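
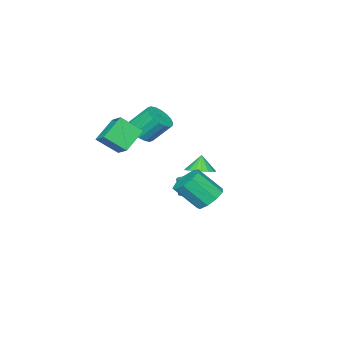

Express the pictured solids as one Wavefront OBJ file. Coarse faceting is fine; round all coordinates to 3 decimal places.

v -0.105 1.832 0.223
v 0.681 2.108 0.564
v -0.475 1.608 1.257
v 0.463 2.444 0.559
v 0.132 2.659 0.487
v -0.245 2.71 0.363
v -0.595 2.587 0.212
v -0.848 2.314 0.062
v -0.954 1.946 -0.055
v -0.891 1.555 -0.117
v -0.673 1.219 -0.112
v -0.343 1.005 -0.04
v 0.034 0.954 0.083
v 0.384 1.077 0.235
v 0.637 1.349 0.384
v 0.743 1.717 0.502
v -1.607 -0.341 -2.853
v -1.199 -0.066 -2.475
v -1.686 -0.643 -1.53
v -2.093 -0.919 -1.907
v -1.451 0.132 -2.484
v -1.938 -0.445 -1.538
v -1.745 0.203 -2.591
v -2.232 -0.374 -1.646
v -2.002 0.129 -2.769
v -2.489 -0.448 -1.824
v -2.153 -0.072 -2.969
v -2.639 -0.649 -2.024
v -2.157 -0.345 -3.138
v -2.644 -0.922 -2.192
v -2.014 -0.617 -3.23
v -2.501 -1.194 -2.285
v -1.762 -0.815 -3.222
v -2.249 -1.392 -2.276
v -1.468 -0.886 -3.114
v -1.955 -1.463 -2.169
v -1.211 -0.812 -2.936
v -1.698 -1.389 -1.991
v -1.061 -0.611 -2.736
v -1.547 -1.188 -1.791
v -1.056 -0.338 -2.568
v -1.543 -0.915 -1.622
v 1.684 -3.21 3.307
v 2.156 -2.096 3.972
v 0.866 -2.248 2.276
v 1.338 -1.135 2.941
v 3.082 -3.165 2.239
v 3.554 -2.052 2.904
v 2.264 -2.204 1.208
v 2.736 -1.09 1.873
v -0.704 -3.271 1.617
v 0.204 -2.955 1.807
v -0.408 -1.973 3.093
v -1.316 -2.289 2.903
v 0.058 -2.665 1.516
v -0.553 -1.682 2.802
v -0.238 -2.494 1.245
v -0.849 -1.511 2.531
v -0.626 -2.478 1.048
v -1.237 -1.495 2.334
v -1.03 -2.618 0.963
v -1.641 -1.636 2.249
v -1.37 -2.888 1.008
v -1.981 -1.906 2.294
v -1.578 -3.234 1.174
v -2.189 -2.251 2.46
v -1.612 -3.587 1.427
v -2.224 -2.605 2.713
v -1.467 -3.878 1.718
v -2.078 -2.895 3.004
v -1.171 -4.049 1.989
v -1.782 -3.066 3.275
v -0.783 -4.065 2.186
v -1.394 -3.082 3.472
v -0.379 -3.924 2.271
v -0.99 -2.942 3.557
v -0.039 -3.654 2.226
v -0.65 -2.672 3.512
v 0.169 -3.309 2.06
v -0.442 -2.326 3.346
v 2.124 4.503 -0.325
v 2.934 5.036 -0.358
v 3.706 3.95 1.052
v 2.896 3.417 1.085
v 2.507 5.298 0.078
v 3.28 4.212 1.487
v 1.901 5.188 0.325
v 2.674 4.102 1.735
v 1.4 4.758 0.268
v 2.172 3.671 1.678
v 1.237 4.208 -0.066
v 2.009 3.122 1.343
v 1.489 3.797 -0.521
v 2.261 2.71 0.888
v 2.038 3.716 -0.885
v 2.811 2.629 0.525
v 2.627 4.004 -0.986
v 3.4 2.917 0.423
v 2.981 4.525 -0.778
v 3.754 3.438 0.631
f 2 1 4
f 2 4 3
f 4 1 5
f 4 5 3
f 5 1 6
f 5 6 3
f 6 1 7
f 6 7 3
f 7 1 8
f 7 8 3
f 8 1 9
f 8 9 3
f 9 1 10
f 9 10 3
f 10 1 11
f 10 11 3
f 11 1 12
f 11 12 3
f 12 1 13
f 12 13 3
f 13 1 14
f 13 14 3
f 14 1 15
f 14 15 3
f 15 1 16
f 15 16 3
f 16 1 2
f 16 2 3
f 18 17 21
f 18 21 19
f 19 21 22
f 19 22 20
f 21 17 23
f 21 23 22
f 22 23 24
f 22 24 20
f 23 17 25
f 23 25 24
f 24 25 26
f 24 26 20
f 25 17 27
f 25 27 26
f 26 27 28
f 26 28 20
f 27 17 29
f 27 29 28
f 28 29 30
f 28 30 20
f 29 17 31
f 29 31 30
f 30 31 32
f 30 32 20
f 31 17 33
f 31 33 32
f 32 33 34
f 32 34 20
f 33 17 35
f 33 35 34
f 34 35 36
f 34 36 20
f 35 17 37
f 35 37 36
f 36 37 38
f 36 38 20
f 37 17 39
f 37 39 38
f 38 39 40
f 38 40 20
f 39 17 41
f 39 41 40
f 40 41 42
f 40 42 20
f 41 17 18
f 41 18 42
f 42 18 19
f 42 19 20
f 44 46 43
f 47 44 43
f 43 46 45
f 45 47 43
f 44 50 46
f 48 44 47
f 48 50 44
f 46 50 45
f 49 47 45
f 45 50 49
f 49 48 47
f 50 48 49
f 52 51 55
f 52 55 53
f 53 55 56
f 53 56 54
f 55 51 57
f 55 57 56
f 56 57 58
f 56 58 54
f 57 51 59
f 57 59 58
f 58 59 60
f 58 60 54
f 59 51 61
f 59 61 60
f 60 61 62
f 60 62 54
f 61 51 63
f 61 63 62
f 62 63 64
f 62 64 54
f 63 51 65
f 63 65 64
f 64 65 66
f 64 66 54
f 65 51 67
f 65 67 66
f 66 67 68
f 66 68 54
f 67 51 69
f 67 69 68
f 68 69 70
f 68 70 54
f 69 51 71
f 69 71 70
f 70 71 72
f 70 72 54
f 71 51 73
f 71 73 72
f 72 73 74
f 72 74 54
f 73 51 75
f 73 75 74
f 74 75 76
f 74 76 54
f 75 51 77
f 75 77 76
f 76 77 78
f 76 78 54
f 77 51 79
f 77 79 78
f 78 79 80
f 78 80 54
f 79 51 52
f 79 52 80
f 80 52 53
f 80 53 54
f 82 81 85
f 82 85 83
f 83 85 86
f 83 86 84
f 85 81 87
f 85 87 86
f 86 87 88
f 86 88 84
f 87 81 89
f 87 89 88
f 88 89 90
f 88 90 84
f 89 81 91
f 89 91 90
f 90 91 92
f 90 92 84
f 91 81 93
f 91 93 92
f 92 93 94
f 92 94 84
f 93 81 95
f 93 95 94
f 94 95 96
f 94 96 84
f 95 81 97
f 95 97 96
f 96 97 98
f 96 98 84
f 97 81 99
f 97 99 98
f 98 99 100
f 98 100 84
f 99 81 82
f 99 82 100
f 100 82 83
f 100 83 84



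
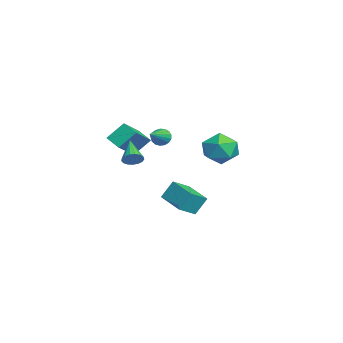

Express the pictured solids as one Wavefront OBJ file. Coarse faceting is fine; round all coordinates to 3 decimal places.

v -4.369 4.503 1.689
v -3.643 4.825 0.749
v -3.497 2.715 1.751
v -2.771 3.037 0.811
v -2.625 3.569 1.91
v -3.164 4.674 1.872
v -3.976 2.866 0.628
v -4.515 3.971 0.59
v -3.401 3.813 0.093
v -2.566 4.247 0.885
v -4.574 3.293 1.615
v -3.739 3.727 2.407
v 4.223 -1.395 3.235
v 4.56 -1.561 3.703
v 2.877 -1.505 4.165
v 4.551 -1.275 3.723
v 4.466 -1.016 3.632
v 4.326 -0.844 3.45
v 4.162 -0.798 3.218
v 4.013 -0.889 2.99
v 3.911 -1.095 2.819
v 3.881 -1.371 2.743
v 3.929 -1.651 2.779
v 4.045 -1.873 2.92
v 4.201 -1.986 3.133
v 4.363 -1.963 3.369
v 4.492 -1.809 3.575
v -2.497 -1.822 1.966
v -1.026 -2.68 3.034
v -2.677 -0.864 2.985
v -1.206 -1.722 4.052
v -1.774 -1.178 1.488
v -0.303 -2.036 2.555
v -1.954 -0.22 2.506
v -0.483 -1.078 3.574
v -3.786 0.427 2.124
v -3.452 0.613 1.624
v -2.334 -0.267 2.836
v -3.433 0.847 1.814
v -3.496 0.984 2.075
v -3.625 0.994 2.347
v -3.79 0.874 2.568
v -3.955 0.651 2.688
v -4.081 0.378 2.678
v -4.14 0.115 2.542
v -4.117 -0.076 2.309
v -4.019 -0.151 2.035
v -3.867 -0.095 1.78
v -3.697 0.082 1.605
v -3.547 0.337 1.548
v -0.151 1.154 -1.545
v -0.284 1.807 -0.453
v 1.441 2.036 -1.878
v 1.307 2.689 -0.786
v 0.493 0.231 -0.914
v 0.359 0.884 0.178
v 2.084 1.113 -1.247
v 1.951 1.766 -0.155
f 1 12 6
f 1 6 2
f 1 2 8
f 1 8 11
f 1 11 12
f 2 6 10
f 6 12 5
f 12 11 3
f 11 8 7
f 8 2 9
f 4 10 5
f 4 5 3
f 4 3 7
f 4 7 9
f 4 9 10
f 5 10 6
f 3 5 12
f 7 3 11
f 9 7 8
f 10 9 2
f 14 13 16
f 14 16 15
f 16 13 17
f 16 17 15
f 17 13 18
f 17 18 15
f 18 13 19
f 18 19 15
f 19 13 20
f 19 20 15
f 20 13 21
f 20 21 15
f 21 13 22
f 21 22 15
f 22 13 23
f 22 23 15
f 23 13 24
f 23 24 15
f 24 13 25
f 24 25 15
f 25 13 26
f 25 26 15
f 26 13 27
f 26 27 15
f 27 13 14
f 27 14 15
f 29 31 28
f 32 29 28
f 28 31 30
f 30 32 28
f 29 35 31
f 33 29 32
f 33 35 29
f 31 35 30
f 34 32 30
f 30 35 34
f 34 33 32
f 35 33 34
f 37 36 39
f 37 39 38
f 39 36 40
f 39 40 38
f 40 36 41
f 40 41 38
f 41 36 42
f 41 42 38
f 42 36 43
f 42 43 38
f 43 36 44
f 43 44 38
f 44 36 45
f 44 45 38
f 45 36 46
f 45 46 38
f 46 36 47
f 46 47 38
f 47 36 48
f 47 48 38
f 48 36 49
f 48 49 38
f 49 36 50
f 49 50 38
f 50 36 37
f 50 37 38
f 52 54 51
f 55 52 51
f 51 54 53
f 53 55 51
f 52 58 54
f 56 52 55
f 56 58 52
f 54 58 53
f 57 55 53
f 53 58 57
f 57 56 55
f 58 56 57



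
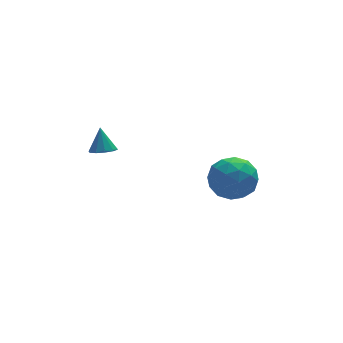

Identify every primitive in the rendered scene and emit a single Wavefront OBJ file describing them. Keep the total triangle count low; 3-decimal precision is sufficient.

v 1.339 -2.041 0.095
v 2.036 -2.136 -0.615
v 2.104 -3.144 0.995
v 2.801 -3.239 0.285
v 2.741 -2.395 0.816
v 2.268 -1.714 0.26
v 1.872 -3.566 0.12
v 1.399 -2.885 -0.436
v 2.365 -3.079 -0.599
v 2.902 -2.355 -0.169
v 1.238 -2.925 0.549
v 1.775 -2.201 0.979
v 1.62 -1.991 -0.339
v 2.52 -3.289 0.719
v 2.485 -2.793 1.031
v 2.894 -2.849 0.614
v 1.757 -1.743 0.175
v 2.166 -1.799 -0.242
v 2.581 -1.952 0.599
v 1.974 -3.481 0.622
v 2.383 -3.537 0.205
v 1.246 -2.431 -0.234
v 1.655 -2.487 -0.651
v 1.559 -3.328 -0.219
v 2.223 -2.602 -0.747
v 2.673 -3.25 -0.218
v 2.127 -3.443 -0.315
v 1.849 -3.042 -0.642
v 2.539 -2.176 -0.494
v 2.989 -2.825 0.035
v 2.954 -2.329 0.347
v 2.676 -1.928 0.02
v 2.732 -2.731 -0.485
v 1.151 -2.455 0.345
v 1.601 -3.104 0.874
v 1.464 -3.352 0.36
v 1.186 -2.951 0.033
v 1.467 -2.03 0.598
v 1.917 -2.678 1.127
v 2.291 -2.238 1.022
v 2.013 -1.837 0.695
v 1.408 -2.549 0.865
v -2.49 -1.634 2.127
v -2.13 -1.296 1.936
v -2.45 -1.166 3.033
v -2.427 -1.168 1.883
v -2.748 -1.218 1.924
v -2.971 -1.427 2.042
v -3.01 -1.715 2.193
v -2.851 -1.972 2.318
v -2.554 -2.1 2.371
v -2.233 -2.05 2.331
v -2.01 -1.841 2.213
v -1.971 -1.553 2.062
f 1 38 17
f 38 12 41
f 17 41 6
f 38 41 17
f 1 17 13
f 17 6 18
f 13 18 2
f 17 18 13
f 1 13 22
f 13 2 23
f 22 23 8
f 13 23 22
f 1 22 34
f 22 8 37
f 34 37 11
f 22 37 34
f 1 34 38
f 34 11 42
f 38 42 12
f 34 42 38
f 2 18 29
f 18 6 32
f 29 32 10
f 18 32 29
f 6 41 19
f 41 12 40
f 19 40 5
f 41 40 19
f 12 42 39
f 42 11 35
f 39 35 3
f 42 35 39
f 11 37 36
f 37 8 24
f 36 24 7
f 37 24 36
f 8 23 28
f 23 2 25
f 28 25 9
f 23 25 28
f 4 30 16
f 30 10 31
f 16 31 5
f 30 31 16
f 4 16 14
f 16 5 15
f 14 15 3
f 16 15 14
f 4 14 21
f 14 3 20
f 21 20 7
f 14 20 21
f 4 21 26
f 21 7 27
f 26 27 9
f 21 27 26
f 4 26 30
f 26 9 33
f 30 33 10
f 26 33 30
f 5 31 19
f 31 10 32
f 19 32 6
f 31 32 19
f 3 15 39
f 15 5 40
f 39 40 12
f 15 40 39
f 7 20 36
f 20 3 35
f 36 35 11
f 20 35 36
f 9 27 28
f 27 7 24
f 28 24 8
f 27 24 28
f 10 33 29
f 33 9 25
f 29 25 2
f 33 25 29
f 44 43 46
f 44 46 45
f 46 43 47
f 46 47 45
f 47 43 48
f 47 48 45
f 48 43 49
f 48 49 45
f 49 43 50
f 49 50 45
f 50 43 51
f 50 51 45
f 51 43 52
f 51 52 45
f 52 43 53
f 52 53 45
f 53 43 54
f 53 54 45
f 54 43 44
f 54 44 45



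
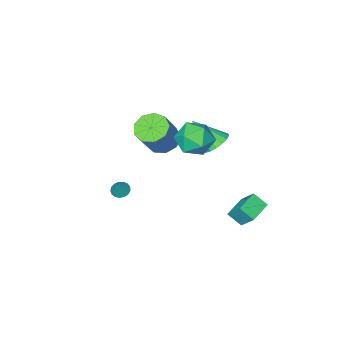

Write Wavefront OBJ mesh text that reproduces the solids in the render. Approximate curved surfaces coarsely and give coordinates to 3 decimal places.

v -1.462 -1.617 0.679
v -0.918 -2.512 0.61
v 0.186 -1.979 2.413
v -0.358 -1.083 2.481
v -0.58 -1.991 0.249
v 0.524 -1.458 2.052
v -0.655 -1.295 0.089
v 0.449 -0.762 1.892
v -1.107 -0.749 0.205
v -0.003 -0.216 2.008
v -1.725 -0.609 0.542
v -0.622 -0.076 2.345
v -2.221 -0.941 0.943
v -1.117 -0.408 2.746
v -2.361 -1.588 1.221
v -1.257 -1.055 3.023
v -2.08 -2.249 1.244
v -0.977 -1.716 3.047
v -1.511 -2.614 1.003
v -0.407 -2.081 2.806
v -0.427 3.714 4.04
v 0.151 2.826 4.6
v -1.551 2.414 3.14
v -0.973 1.526 3.7
v -1.684 2.264 4.322
v -0.989 3.067 4.878
v -0.411 2.173 2.862
v 0.284 2.976 3.418
v 0.162 1.874 3.872
v -0.625 1.93 4.774
v -0.775 3.31 2.966
v -1.562 3.366 3.868
v 2.904 0.853 0.035
v 3.336 0.528 -0.064
v 3.376 1.187 1.005
v 3.403 0.757 -0.175
v 3.356 1.008 -0.238
v 3.205 1.224 -0.239
v 2.985 1.354 -0.177
v 2.746 1.37 -0.067
v 2.544 1.268 0.067
v 2.424 1.07 0.193
v 2.414 0.823 0.283
v 2.516 0.583 0.316
v 2.707 0.404 0.284
v 2.943 0.329 0.196
v 3.17 0.373 0.07
v -3.259 1.013 1.256
v -2.51 1.529 1.248
v -2.441 -0.153 2.744
v -2.768 1.723 1.541
v -3.138 1.754 1.769
v -3.536 1.615 1.879
v -3.87 1.338 1.846
v -4.065 0.987 1.678
v -4.075 0.641 1.413
v -3.898 0.38 1.112
v -3.575 0.265 0.844
v -3.179 0.32 0.67
v -2.802 0.535 0.63
v -2.53 0.858 0.734
v -2.424 1.217 0.957
v -4.66 2.873 -3.972
v -4.77 3.849 -2.825
v -3.348 3.381 -4.279
v -3.458 4.357 -3.132
v -4.222 2.143 -3.308
v -4.332 3.119 -2.161
v -2.91 2.651 -3.615
v -3.02 3.627 -2.468
f 2 1 5
f 2 5 3
f 3 5 6
f 3 6 4
f 5 1 7
f 5 7 6
f 6 7 8
f 6 8 4
f 7 1 9
f 7 9 8
f 8 9 10
f 8 10 4
f 9 1 11
f 9 11 10
f 10 11 12
f 10 12 4
f 11 1 13
f 11 13 12
f 12 13 14
f 12 14 4
f 13 1 15
f 13 15 14
f 14 15 16
f 14 16 4
f 15 1 17
f 15 17 16
f 16 17 18
f 16 18 4
f 17 1 19
f 17 19 18
f 18 19 20
f 18 20 4
f 19 1 2
f 19 2 20
f 20 2 3
f 20 3 4
f 21 32 26
f 21 26 22
f 21 22 28
f 21 28 31
f 21 31 32
f 22 26 30
f 26 32 25
f 32 31 23
f 31 28 27
f 28 22 29
f 24 30 25
f 24 25 23
f 24 23 27
f 24 27 29
f 24 29 30
f 25 30 26
f 23 25 32
f 27 23 31
f 29 27 28
f 30 29 22
f 34 33 36
f 34 36 35
f 36 33 37
f 36 37 35
f 37 33 38
f 37 38 35
f 38 33 39
f 38 39 35
f 39 33 40
f 39 40 35
f 40 33 41
f 40 41 35
f 41 33 42
f 41 42 35
f 42 33 43
f 42 43 35
f 43 33 44
f 43 44 35
f 44 33 45
f 44 45 35
f 45 33 46
f 45 46 35
f 46 33 47
f 46 47 35
f 47 33 34
f 47 34 35
f 49 48 51
f 49 51 50
f 51 48 52
f 51 52 50
f 52 48 53
f 52 53 50
f 53 48 54
f 53 54 50
f 54 48 55
f 54 55 50
f 55 48 56
f 55 56 50
f 56 48 57
f 56 57 50
f 57 48 58
f 57 58 50
f 58 48 59
f 58 59 50
f 59 48 60
f 59 60 50
f 60 48 61
f 60 61 50
f 61 48 62
f 61 62 50
f 62 48 49
f 62 49 50
f 64 66 63
f 67 64 63
f 63 66 65
f 65 67 63
f 64 70 66
f 68 64 67
f 68 70 64
f 66 70 65
f 69 67 65
f 65 70 69
f 69 68 67
f 70 68 69



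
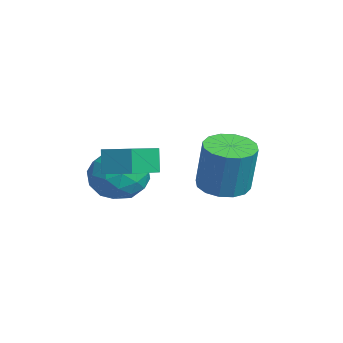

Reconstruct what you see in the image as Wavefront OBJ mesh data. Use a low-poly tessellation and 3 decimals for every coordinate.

v -2.695 -0.204 1.187
v -2.058 -0.81 2.001
v -3.702 -1.81 0.779
v -3.065 -2.416 1.593
v -3.84 -1.573 1.945
v -3.218 -0.58 2.198
v -2.542 -2.04 0.582
v -1.92 -1.047 0.835
v -1.964 -1.945 1.628
v -2.766 -1.656 2.47
v -2.994 -0.964 0.31
v -3.796 -0.675 1.152
v -2.288 -0.366 1.63
v -3.472 -2.254 1.15
v -3.928 -1.758 1.357
v -3.553 -2.115 1.836
v -2.97 -0.231 1.745
v -2.595 -0.587 2.224
v -3.643 -1.035 2.191
v -3.165 -2.033 0.556
v -2.79 -2.389 1.035
v -2.207 -0.505 0.944
v -1.832 -0.862 1.423
v -2.117 -1.585 0.589
v -1.858 -1.39 1.889
v -2.45 -2.334 1.649
v -2.143 -2.113 1.055
v -1.777 -1.529 1.203
v -2.33 -1.22 2.384
v -2.922 -2.164 2.144
v -3.377 -1.668 2.351
v -3.011 -1.084 2.5
v -2.274 -1.887 2.165
v -2.838 -0.456 0.636
v -3.43 -1.4 0.396
v -2.749 -1.536 0.28
v -2.383 -0.952 0.429
v -3.31 -0.286 1.131
v -3.902 -1.23 0.891
v -3.983 -1.091 1.577
v -3.617 -0.507 1.725
v -3.486 -0.733 0.615
v -0.147 -2.429 2.728
v -0.547 -2.363 3.707
v -1.353 -1.206 2.155
v -1.752 -1.14 3.134
v 0.632 -1.54 2.986
v 0.233 -1.474 3.965
v -0.573 -0.317 2.413
v -0.973 -0.251 3.392
v -2.067 2.323 0.907
v -1.164 1.928 0.735
v -0.71 2.063 2.822
v -1.613 2.457 2.993
v -1.098 2.44 0.688
v -0.644 2.574 2.775
v -1.292 2.92 0.699
v -0.838 3.054 2.786
v -1.693 3.24 0.766
v -1.239 3.374 2.853
v -2.195 3.314 0.871
v -1.74 3.448 2.957
v -2.662 3.123 0.985
v -2.208 3.257 3.071
v -2.97 2.717 1.078
v -2.516 2.852 3.165
v -3.036 2.206 1.125
v -2.582 2.34 3.212
v -2.842 1.726 1.114
v -2.388 1.86 3.201
v -2.441 1.406 1.047
v -1.987 1.54 3.134
v -1.94 1.332 0.943
v -1.485 1.466 3.029
v -1.472 1.523 0.829
v -1.018 1.657 2.915
f 1 38 17
f 38 12 41
f 17 41 6
f 38 41 17
f 1 17 13
f 17 6 18
f 13 18 2
f 17 18 13
f 1 13 22
f 13 2 23
f 22 23 8
f 13 23 22
f 1 22 34
f 22 8 37
f 34 37 11
f 22 37 34
f 1 34 38
f 34 11 42
f 38 42 12
f 34 42 38
f 2 18 29
f 18 6 32
f 29 32 10
f 18 32 29
f 6 41 19
f 41 12 40
f 19 40 5
f 41 40 19
f 12 42 39
f 42 11 35
f 39 35 3
f 42 35 39
f 11 37 36
f 37 8 24
f 36 24 7
f 37 24 36
f 8 23 28
f 23 2 25
f 28 25 9
f 23 25 28
f 4 30 16
f 30 10 31
f 16 31 5
f 30 31 16
f 4 16 14
f 16 5 15
f 14 15 3
f 16 15 14
f 4 14 21
f 14 3 20
f 21 20 7
f 14 20 21
f 4 21 26
f 21 7 27
f 26 27 9
f 21 27 26
f 4 26 30
f 26 9 33
f 30 33 10
f 26 33 30
f 5 31 19
f 31 10 32
f 19 32 6
f 31 32 19
f 3 15 39
f 15 5 40
f 39 40 12
f 15 40 39
f 7 20 36
f 20 3 35
f 36 35 11
f 20 35 36
f 9 27 28
f 27 7 24
f 28 24 8
f 27 24 28
f 10 33 29
f 33 9 25
f 29 25 2
f 33 25 29
f 44 46 43
f 47 44 43
f 43 46 45
f 45 47 43
f 44 50 46
f 48 44 47
f 48 50 44
f 46 50 45
f 49 47 45
f 45 50 49
f 49 48 47
f 50 48 49
f 52 51 55
f 52 55 53
f 53 55 56
f 53 56 54
f 55 51 57
f 55 57 56
f 56 57 58
f 56 58 54
f 57 51 59
f 57 59 58
f 58 59 60
f 58 60 54
f 59 51 61
f 59 61 60
f 60 61 62
f 60 62 54
f 61 51 63
f 61 63 62
f 62 63 64
f 62 64 54
f 63 51 65
f 63 65 64
f 64 65 66
f 64 66 54
f 65 51 67
f 65 67 66
f 66 67 68
f 66 68 54
f 67 51 69
f 67 69 68
f 68 69 70
f 68 70 54
f 69 51 71
f 69 71 70
f 70 71 72
f 70 72 54
f 71 51 73
f 71 73 72
f 72 73 74
f 72 74 54
f 73 51 75
f 73 75 74
f 74 75 76
f 74 76 54
f 75 51 52
f 75 52 76
f 76 52 53
f 76 53 54



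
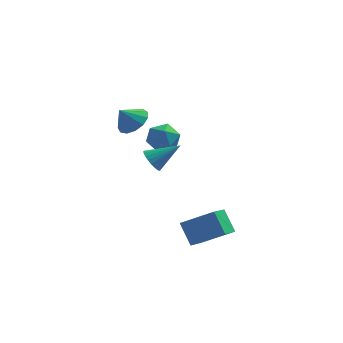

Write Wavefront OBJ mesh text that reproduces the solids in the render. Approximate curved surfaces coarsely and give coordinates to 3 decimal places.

v 0.618 4.547 0.131
v 1.281 4.134 0.926
v 0.719 2.986 -0.766
v 1.382 2.573 0.029
v 0.308 2.775 0.249
v 0.246 3.74 0.803
v 1.754 3.38 -0.643
v 1.692 4.345 -0.089
v 1.983 3.413 0.448
v 1.09 3.039 0.999
v 0.91 4.081 -0.839
v 0.017 3.707 -0.288
v -0.693 0.657 3.378
v 0.127 0.262 3.881
v -1.447 0.423 4.422
v 0.119 0.835 4.003
v -0.148 1.352 3.927
v -0.587 1.648 3.677
v -1.06 1.629 3.331
v -1.416 1.302 3
v -1.543 0.771 2.789
v -1.4 0.203 2.765
v -1.032 -0.221 2.935
v -0.557 -0.365 3.246
v -0.125 -0.185 3.598
v 0.332 1.183 -0.268
v 0.745 0.65 -0.752
v 1.948 1.457 0.808
v 0.799 0.93 -0.905
v 0.783 1.249 -0.962
v 0.698 1.557 -0.912
v 0.557 1.809 -0.765
v 0.382 1.965 -0.542
v 0.199 2.002 -0.277
v 0.037 1.915 -0.01
v -0.08 1.716 0.217
v -0.135 1.436 0.37
v -0.119 1.118 0.426
v -0.033 0.809 0.377
v 0.107 0.558 0.229
v 0.282 0.401 0.006
v 0.465 0.364 -0.259
v 0.627 0.451 -0.525
v 1.842 -2.68 -2.804
v 3.706 -2.789 -1.801
v 2.479 -1.047 -3.809
v 4.343 -1.156 -2.805
v 2.417 -3.624 -3.975
v 4.281 -3.733 -2.971
v 3.054 -1.991 -4.979
v 4.918 -2.1 -3.976
f 1 12 6
f 1 6 2
f 1 2 8
f 1 8 11
f 1 11 12
f 2 6 10
f 6 12 5
f 12 11 3
f 11 8 7
f 8 2 9
f 4 10 5
f 4 5 3
f 4 3 7
f 4 7 9
f 4 9 10
f 5 10 6
f 3 5 12
f 7 3 11
f 9 7 8
f 10 9 2
f 14 13 16
f 14 16 15
f 16 13 17
f 16 17 15
f 17 13 18
f 17 18 15
f 18 13 19
f 18 19 15
f 19 13 20
f 19 20 15
f 20 13 21
f 20 21 15
f 21 13 22
f 21 22 15
f 22 13 23
f 22 23 15
f 23 13 24
f 23 24 15
f 24 13 25
f 24 25 15
f 25 13 14
f 25 14 15
f 27 26 29
f 27 29 28
f 29 26 30
f 29 30 28
f 30 26 31
f 30 31 28
f 31 26 32
f 31 32 28
f 32 26 33
f 32 33 28
f 33 26 34
f 33 34 28
f 34 26 35
f 34 35 28
f 35 26 36
f 35 36 28
f 36 26 37
f 36 37 28
f 37 26 38
f 37 38 28
f 38 26 39
f 38 39 28
f 39 26 40
f 39 40 28
f 40 26 41
f 40 41 28
f 41 26 42
f 41 42 28
f 42 26 43
f 42 43 28
f 43 26 27
f 43 27 28
f 45 47 44
f 48 45 44
f 44 47 46
f 46 48 44
f 45 51 47
f 49 45 48
f 49 51 45
f 47 51 46
f 50 48 46
f 46 51 50
f 50 49 48
f 51 49 50



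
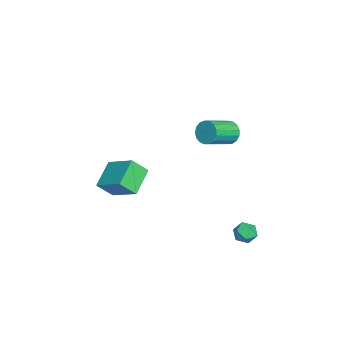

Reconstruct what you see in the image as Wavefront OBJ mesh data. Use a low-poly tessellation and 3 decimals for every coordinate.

v -2.626 2.49 2.912
v -2.058 2.717 2.351
v -0.807 1.457 3.106
v -1.374 1.23 3.668
v -1.994 2.963 2.655
v -0.743 1.703 3.411
v -2.074 3.101 3.019
v -0.823 1.841 3.775
v -2.281 3.099 3.358
v -1.03 1.839 4.114
v -2.567 2.958 3.595
v -1.316 1.698 4.351
v -2.866 2.709 3.676
v -1.615 1.449 4.432
v -3.11 2.41 3.581
v -1.859 1.15 4.337
v -3.243 2.13 3.333
v -1.992 0.869 4.089
v -3.235 1.932 2.989
v -1.984 0.671 3.745
v -3.087 1.861 2.627
v -1.836 0.601 3.383
v -2.833 1.935 2.33
v -1.582 0.675 3.086
v -2.532 2.136 2.167
v -1.281 0.876 2.923
v -2.252 2.418 2.174
v -1.001 1.158 2.93
v -3.551 -5.308 -2.657
v -5.148 -4.736 -1.657
v -3.864 -4.372 -3.692
v -5.461 -3.8 -2.692
v -2.379 -3.8 -1.648
v -3.976 -3.228 -0.648
v -2.692 -2.864 -2.683
v -4.289 -2.292 -1.683
v 0.962 3.904 -2.685
v 1.406 3.696 -3.303
v -0.086 3.544 -3.317
v 0.358 3.336 -3.935
v 0.394 2.92 -3.265
v 1.042 3.143 -2.875
v 0.278 4.097 -3.745
v 0.926 4.32 -3.355
v 0.983 3.815 -3.958
v 1.055 3.088 -3.661
v 0.265 4.152 -2.959
v 0.337 3.425 -2.662
f 2 1 5
f 2 5 3
f 3 5 6
f 3 6 4
f 5 1 7
f 5 7 6
f 6 7 8
f 6 8 4
f 7 1 9
f 7 9 8
f 8 9 10
f 8 10 4
f 9 1 11
f 9 11 10
f 10 11 12
f 10 12 4
f 11 1 13
f 11 13 12
f 12 13 14
f 12 14 4
f 13 1 15
f 13 15 14
f 14 15 16
f 14 16 4
f 15 1 17
f 15 17 16
f 16 17 18
f 16 18 4
f 17 1 19
f 17 19 18
f 18 19 20
f 18 20 4
f 19 1 21
f 19 21 20
f 20 21 22
f 20 22 4
f 21 1 23
f 21 23 22
f 22 23 24
f 22 24 4
f 23 1 25
f 23 25 24
f 24 25 26
f 24 26 4
f 25 1 27
f 25 27 26
f 26 27 28
f 26 28 4
f 27 1 2
f 27 2 28
f 28 2 3
f 28 3 4
f 30 32 29
f 33 30 29
f 29 32 31
f 31 33 29
f 30 36 32
f 34 30 33
f 34 36 30
f 32 36 31
f 35 33 31
f 31 36 35
f 35 34 33
f 36 34 35
f 37 48 42
f 37 42 38
f 37 38 44
f 37 44 47
f 37 47 48
f 38 42 46
f 42 48 41
f 48 47 39
f 47 44 43
f 44 38 45
f 40 46 41
f 40 41 39
f 40 39 43
f 40 43 45
f 40 45 46
f 41 46 42
f 39 41 48
f 43 39 47
f 45 43 44
f 46 45 38



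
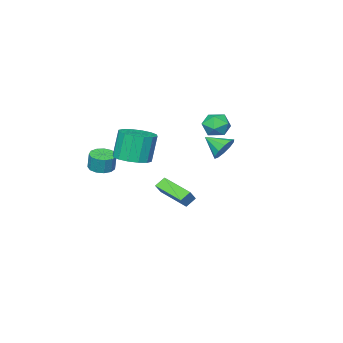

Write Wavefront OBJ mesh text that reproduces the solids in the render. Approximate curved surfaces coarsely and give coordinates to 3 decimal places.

v -3.778 1.341 2.608
v -2.94 1.056 2.305
v -4.36 -0.016 2.275
v -3.522 -0.301 1.972
v -3.661 -0.143 2.883
v -3.301 0.696 3.09
v -3.999 0.344 1.49
v -3.639 1.183 1.697
v -3.076 0.44 1.614
v -2.867 0.139 2.475
v -4.433 0.901 2.105
v -4.224 0.6 2.966
v 3.434 -1.169 0.515
v 3.809 -0.523 0.374
v 3.862 -0.325 1.425
v 3.486 -0.971 1.565
v 3.393 -0.423 0.376
v 3.445 -0.225 1.426
v 2.99 -0.559 0.422
v 3.042 -0.361 1.472
v 2.727 -0.889 0.497
v 2.78 -0.691 1.547
v 2.689 -1.308 0.578
v 2.742 -1.11 1.628
v 2.888 -1.683 0.639
v 2.94 -1.485 1.689
v 3.259 -1.894 0.66
v 3.312 -1.696 1.711
v 3.687 -1.876 0.636
v 3.739 -1.677 1.686
v 4.033 -1.633 0.573
v 4.086 -1.434 1.623
v 4.19 -1.242 0.491
v 4.242 -1.044 1.541
v 4.106 -0.829 0.417
v 4.159 -0.631 1.467
v 3.73 1.699 2.157
v 4.763 1.796 2.419
v 4.323 1.778 4.164
v 3.29 1.681 3.903
v 4.576 2.316 2.377
v 4.136 2.298 4.122
v 4.163 2.67 2.277
v 3.722 2.652 4.022
v 3.633 2.765 2.144
v 3.193 2.747 3.889
v 3.13 2.573 2.015
v 2.689 2.555 3.76
v 2.787 2.147 1.924
v 2.347 2.129 3.669
v 2.697 1.602 1.896
v 2.257 1.584 3.641
v 2.884 1.082 1.938
v 2.444 1.064 3.683
v 3.298 0.728 2.038
v 2.857 0.71 3.783
v 3.827 0.633 2.171
v 3.387 0.615 3.916
v 4.331 0.825 2.3
v 3.89 0.807 4.045
v 4.673 1.251 2.391
v 4.233 1.233 4.136
v -0.864 4.007 2.243
v -0.106 4.354 2.412
v -0.496 2.873 2.917
v -0.434 4.48 2.803
v -0.926 4.426 2.98
v -1.394 4.212 2.875
v -1.659 3.919 2.528
v -1.621 3.661 2.073
v -1.294 3.534 1.682
v -0.802 3.588 1.505
v -0.334 3.803 1.61
v -0.068 4.095 1.957
v -1.969 -1.494 -2.526
v -1.39 -1.331 -1.804
v -1.98 0.614 -2.995
v -1.401 0.778 -2.272
v -1.339 -1.598 -3.008
v -0.76 -1.434 -2.285
v -1.35 0.511 -3.476
v -0.771 0.674 -2.754
f 1 12 6
f 1 6 2
f 1 2 8
f 1 8 11
f 1 11 12
f 2 6 10
f 6 12 5
f 12 11 3
f 11 8 7
f 8 2 9
f 4 10 5
f 4 5 3
f 4 3 7
f 4 7 9
f 4 9 10
f 5 10 6
f 3 5 12
f 7 3 11
f 9 7 8
f 10 9 2
f 14 13 17
f 14 17 15
f 15 17 18
f 15 18 16
f 17 13 19
f 17 19 18
f 18 19 20
f 18 20 16
f 19 13 21
f 19 21 20
f 20 21 22
f 20 22 16
f 21 13 23
f 21 23 22
f 22 23 24
f 22 24 16
f 23 13 25
f 23 25 24
f 24 25 26
f 24 26 16
f 25 13 27
f 25 27 26
f 26 27 28
f 26 28 16
f 27 13 29
f 27 29 28
f 28 29 30
f 28 30 16
f 29 13 31
f 29 31 30
f 30 31 32
f 30 32 16
f 31 13 33
f 31 33 32
f 32 33 34
f 32 34 16
f 33 13 35
f 33 35 34
f 34 35 36
f 34 36 16
f 35 13 14
f 35 14 36
f 36 14 15
f 36 15 16
f 38 37 41
f 38 41 39
f 39 41 42
f 39 42 40
f 41 37 43
f 41 43 42
f 42 43 44
f 42 44 40
f 43 37 45
f 43 45 44
f 44 45 46
f 44 46 40
f 45 37 47
f 45 47 46
f 46 47 48
f 46 48 40
f 47 37 49
f 47 49 48
f 48 49 50
f 48 50 40
f 49 37 51
f 49 51 50
f 50 51 52
f 50 52 40
f 51 37 53
f 51 53 52
f 52 53 54
f 52 54 40
f 53 37 55
f 53 55 54
f 54 55 56
f 54 56 40
f 55 37 57
f 55 57 56
f 56 57 58
f 56 58 40
f 57 37 59
f 57 59 58
f 58 59 60
f 58 60 40
f 59 37 61
f 59 61 60
f 60 61 62
f 60 62 40
f 61 37 38
f 61 38 62
f 62 38 39
f 62 39 40
f 64 63 66
f 64 66 65
f 66 63 67
f 66 67 65
f 67 63 68
f 67 68 65
f 68 63 69
f 68 69 65
f 69 63 70
f 69 70 65
f 70 63 71
f 70 71 65
f 71 63 72
f 71 72 65
f 72 63 73
f 72 73 65
f 73 63 74
f 73 74 65
f 74 63 64
f 74 64 65
f 76 78 75
f 79 76 75
f 75 78 77
f 77 79 75
f 76 82 78
f 80 76 79
f 80 82 76
f 78 82 77
f 81 79 77
f 77 82 81
f 81 80 79
f 82 80 81



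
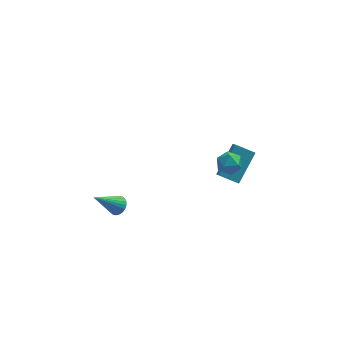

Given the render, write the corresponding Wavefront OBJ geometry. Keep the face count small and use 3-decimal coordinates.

v -2.302 -1.632 1.037
v -1.904 -1.878 1.305
v -3.438 -2.068 2.323
v -1.891 -1.683 1.383
v -1.941 -1.48 1.408
v -2.045 -1.3 1.377
v -2.189 -1.17 1.294
v -2.35 -1.111 1.171
v -2.504 -1.131 1.029
v -2.627 -1.227 0.887
v -2.701 -1.385 0.769
v -2.714 -1.581 0.691
v -2.664 -1.784 0.666
v -2.559 -1.964 0.698
v -2.415 -2.093 0.781
v -2.254 -2.153 0.903
v -2.1 -2.133 1.046
v -1.977 -2.036 1.187
v 3.697 1.623 -1.192
v 3.768 1.002 -0.587
v 2.733 1.932 -0.763
v 2.803 1.311 -0.157
v 4.617 2.869 -0.023
v 4.687 2.248 0.583
v 3.652 3.178 0.407
v 3.723 2.557 1.012
v 2.628 -0.85 3.474
v 3.321 -0.801 3.47
v 2.699 -1.799 4.07
v 3.392 -1.75 4.066
v 3.014 -1.295 4.43
v 2.97 -0.709 4.061
v 3.05 -1.891 3.479
v 3.006 -1.305 3.11
v 3.581 -1.444 3.473
v 3.559 -1.076 4.061
v 2.461 -1.524 3.479
v 2.439 -1.156 4.067
f 2 1 4
f 2 4 3
f 4 1 5
f 4 5 3
f 5 1 6
f 5 6 3
f 6 1 7
f 6 7 3
f 7 1 8
f 7 8 3
f 8 1 9
f 8 9 3
f 9 1 10
f 9 10 3
f 10 1 11
f 10 11 3
f 11 1 12
f 11 12 3
f 12 1 13
f 12 13 3
f 13 1 14
f 13 14 3
f 14 1 15
f 14 15 3
f 15 1 16
f 15 16 3
f 16 1 17
f 16 17 3
f 17 1 18
f 17 18 3
f 18 1 2
f 18 2 3
f 20 22 19
f 23 20 19
f 19 22 21
f 21 23 19
f 20 26 22
f 24 20 23
f 24 26 20
f 22 26 21
f 25 23 21
f 21 26 25
f 25 24 23
f 26 24 25
f 27 38 32
f 27 32 28
f 27 28 34
f 27 34 37
f 27 37 38
f 28 32 36
f 32 38 31
f 38 37 29
f 37 34 33
f 34 28 35
f 30 36 31
f 30 31 29
f 30 29 33
f 30 33 35
f 30 35 36
f 31 36 32
f 29 31 38
f 33 29 37
f 35 33 34
f 36 35 28



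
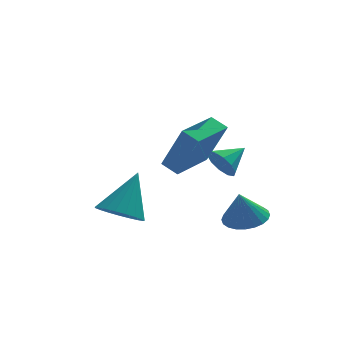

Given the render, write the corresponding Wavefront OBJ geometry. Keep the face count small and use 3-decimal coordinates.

v 0.17 -1.921 -0.705
v 0.674 -2.679 -0.715
v -0.13 -2.139 0.625
v 0.916 -2.436 -0.621
v 1.043 -2.115 -0.54
v 1.038 -1.764 -0.484
v 0.901 -1.438 -0.461
v 0.652 -1.185 -0.476
v 0.33 -1.044 -0.525
v -0.017 -1.037 -0.602
v -0.335 -1.164 -0.695
v -0.576 -1.407 -0.789
v -0.704 -1.728 -0.87
v -0.699 -2.079 -0.926
v -0.561 -2.405 -0.948
v -0.313 -2.658 -0.934
v 0.009 -2.799 -0.884
v 0.356 -2.806 -0.807
v -2.761 -0.404 1.572
v -2.089 -1.106 3.535
v -1.448 0.996 1.624
v -0.776 0.294 3.586
v -2.224 -0.894 1.214
v -1.552 -1.596 3.176
v -0.911 0.506 1.265
v -0.239 -0.196 3.228
v 0.012 2.682 0.001
v 0.479 2.411 -0.588
v 1.048 3.258 0.559
v 0.305 2.854 -0.723
v 0.02 3.232 -0.58
v -0.269 3.399 -0.216
v -0.451 3.293 0.232
v -0.456 2.954 0.591
v -0.282 2.511 0.726
v 0.004 2.133 0.583
v 0.293 1.966 0.219
v 0.474 2.072 -0.229
v -4.358 -0.538 -0.913
v -3.929 0.141 -1.491
v -3.542 0.398 0.793
v -4.294 0.314 -1.412
v -4.67 0.34 -1.246
v -4.992 0.215 -1.023
v -5.204 -0.041 -0.78
v -5.271 -0.383 -0.561
v -5.179 -0.752 -0.402
v -4.946 -1.084 -0.332
v -4.611 -1.321 -0.362
v -4.232 -1.423 -0.487
v -3.875 -1.372 -0.686
v -3.602 -1.177 -0.924
v -3.459 -0.871 -1.16
v -3.472 -0.508 -1.353
v -3.638 -0.15 -1.471
f 2 1 4
f 2 4 3
f 4 1 5
f 4 5 3
f 5 1 6
f 5 6 3
f 6 1 7
f 6 7 3
f 7 1 8
f 7 8 3
f 8 1 9
f 8 9 3
f 9 1 10
f 9 10 3
f 10 1 11
f 10 11 3
f 11 1 12
f 11 12 3
f 12 1 13
f 12 13 3
f 13 1 14
f 13 14 3
f 14 1 15
f 14 15 3
f 15 1 16
f 15 16 3
f 16 1 17
f 16 17 3
f 17 1 18
f 17 18 3
f 18 1 2
f 18 2 3
f 20 22 19
f 23 20 19
f 19 22 21
f 21 23 19
f 20 26 22
f 24 20 23
f 24 26 20
f 22 26 21
f 25 23 21
f 21 26 25
f 25 24 23
f 26 24 25
f 28 27 30
f 28 30 29
f 30 27 31
f 30 31 29
f 31 27 32
f 31 32 29
f 32 27 33
f 32 33 29
f 33 27 34
f 33 34 29
f 34 27 35
f 34 35 29
f 35 27 36
f 35 36 29
f 36 27 37
f 36 37 29
f 37 27 38
f 37 38 29
f 38 27 28
f 38 28 29
f 40 39 42
f 40 42 41
f 42 39 43
f 42 43 41
f 43 39 44
f 43 44 41
f 44 39 45
f 44 45 41
f 45 39 46
f 45 46 41
f 46 39 47
f 46 47 41
f 47 39 48
f 47 48 41
f 48 39 49
f 48 49 41
f 49 39 50
f 49 50 41
f 50 39 51
f 50 51 41
f 51 39 52
f 51 52 41
f 52 39 53
f 52 53 41
f 53 39 54
f 53 54 41
f 54 39 55
f 54 55 41
f 55 39 40
f 55 40 41



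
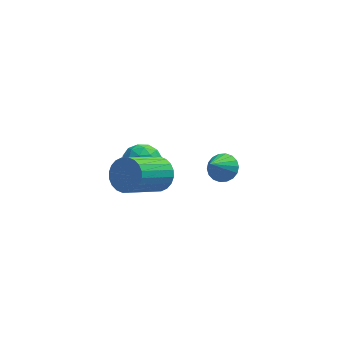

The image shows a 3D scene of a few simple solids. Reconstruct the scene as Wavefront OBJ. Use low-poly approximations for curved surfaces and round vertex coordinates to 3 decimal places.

v -1.956 -0.418 1.511
v -1.485 -0.405 2.068
v -2.613 -1.428 3.047
v -3.084 -1.442 2.489
v -1.644 -0.175 2.125
v -2.772 -1.199 3.103
v -1.851 0.017 2.088
v -2.979 -1.006 3.066
v -2.074 0.143 1.963
v -3.202 -0.88 2.941
v -2.279 0.184 1.769
v -3.407 -0.84 2.747
v -2.434 0.133 1.536
v -3.562 -0.891 2.514
v -2.517 -0.002 1.299
v -3.645 -1.026 2.277
v -2.515 -0.201 1.095
v -3.643 -1.224 2.073
v -2.427 -0.432 0.953
v -3.555 -1.455 1.932
v -2.268 -0.661 0.897
v -3.396 -1.685 1.875
v -2.061 -0.854 0.934
v -3.189 -1.877 1.912
v -1.838 -0.98 1.059
v -2.966 -2.003 2.037
v -1.633 -1.02 1.253
v -2.761 -2.044 2.231
v -1.478 -0.969 1.486
v -2.606 -1.993 2.464
v -1.395 -0.834 1.723
v -2.523 -1.858 2.701
v -1.397 -0.636 1.927
v -2.525 -1.659 2.905
v 0.558 2.758 -1.288
v 0.926 3.052 -0.856
v 0.022 2.022 -0.332
v 0.693 3.215 -0.861
v 0.432 3.287 -0.952
v 0.197 3.255 -1.108
v 0.033 3.124 -1.301
v -0.027 2.92 -1.491
v 0.029 2.684 -1.641
v 0.189 2.463 -1.721
v 0.423 2.3 -1.715
v 0.683 2.228 -1.625
v 0.919 2.261 -1.468
v 1.083 2.392 -1.276
v 1.143 2.595 -1.086
v 1.087 2.831 -0.936
v -3.166 3.556 -1.19
v -2.493 4.006 -1.326
v -2.427 2.454 -1.174
v -1.754 2.904 -1.31
v -2.145 2.957 -0.591
v -2.602 3.638 -0.601
v -2.318 2.822 -1.899
v -2.775 3.503 -1.909
v -1.969 3.552 -1.764
v -1.862 3.635 -0.955
v -3.058 2.825 -1.545
v -2.951 2.908 -0.736
v -2.895 3.878 -1.259
v -2.025 2.582 -1.241
v -2.255 2.614 -0.818
v -1.86 2.878 -0.898
v -2.958 3.662 -0.833
v -2.563 3.926 -0.913
v -2.358 3.309 -0.481
v -2.357 2.534 -1.587
v -1.962 2.798 -1.667
v -3.06 3.582 -1.602
v -2.665 3.846 -1.682
v -2.562 3.151 -2.019
v -2.191 3.875 -1.597
v -1.757 3.227 -1.587
v -2.088 3.179 -1.934
v -2.357 3.58 -1.94
v -2.128 3.924 -1.121
v -1.694 3.276 -1.112
v -1.923 3.308 -0.689
v -2.192 3.708 -0.695
v -1.82 3.657 -1.379
v -3.226 3.184 -1.388
v -2.792 2.536 -1.379
v -2.728 2.752 -1.805
v -2.997 3.152 -1.811
v -3.163 3.233 -0.913
v -2.729 2.585 -0.903
v -2.563 2.88 -0.56
v -2.832 3.281 -0.566
v -3.1 2.803 -1.121
f 2 1 5
f 2 5 3
f 3 5 6
f 3 6 4
f 5 1 7
f 5 7 6
f 6 7 8
f 6 8 4
f 7 1 9
f 7 9 8
f 8 9 10
f 8 10 4
f 9 1 11
f 9 11 10
f 10 11 12
f 10 12 4
f 11 1 13
f 11 13 12
f 12 13 14
f 12 14 4
f 13 1 15
f 13 15 14
f 14 15 16
f 14 16 4
f 15 1 17
f 15 17 16
f 16 17 18
f 16 18 4
f 17 1 19
f 17 19 18
f 18 19 20
f 18 20 4
f 19 1 21
f 19 21 20
f 20 21 22
f 20 22 4
f 21 1 23
f 21 23 22
f 22 23 24
f 22 24 4
f 23 1 25
f 23 25 24
f 24 25 26
f 24 26 4
f 25 1 27
f 25 27 26
f 26 27 28
f 26 28 4
f 27 1 29
f 27 29 28
f 28 29 30
f 28 30 4
f 29 1 31
f 29 31 30
f 30 31 32
f 30 32 4
f 31 1 33
f 31 33 32
f 32 33 34
f 32 34 4
f 33 1 2
f 33 2 34
f 34 2 3
f 34 3 4
f 36 35 38
f 36 38 37
f 38 35 39
f 38 39 37
f 39 35 40
f 39 40 37
f 40 35 41
f 40 41 37
f 41 35 42
f 41 42 37
f 42 35 43
f 42 43 37
f 43 35 44
f 43 44 37
f 44 35 45
f 44 45 37
f 45 35 46
f 45 46 37
f 46 35 47
f 46 47 37
f 47 35 48
f 47 48 37
f 48 35 49
f 48 49 37
f 49 35 50
f 49 50 37
f 50 35 36
f 50 36 37
f 51 88 67
f 88 62 91
f 67 91 56
f 88 91 67
f 51 67 63
f 67 56 68
f 63 68 52
f 67 68 63
f 51 63 72
f 63 52 73
f 72 73 58
f 63 73 72
f 51 72 84
f 72 58 87
f 84 87 61
f 72 87 84
f 51 84 88
f 84 61 92
f 88 92 62
f 84 92 88
f 52 68 79
f 68 56 82
f 79 82 60
f 68 82 79
f 56 91 69
f 91 62 90
f 69 90 55
f 91 90 69
f 62 92 89
f 92 61 85
f 89 85 53
f 92 85 89
f 61 87 86
f 87 58 74
f 86 74 57
f 87 74 86
f 58 73 78
f 73 52 75
f 78 75 59
f 73 75 78
f 54 80 66
f 80 60 81
f 66 81 55
f 80 81 66
f 54 66 64
f 66 55 65
f 64 65 53
f 66 65 64
f 54 64 71
f 64 53 70
f 71 70 57
f 64 70 71
f 54 71 76
f 71 57 77
f 76 77 59
f 71 77 76
f 54 76 80
f 76 59 83
f 80 83 60
f 76 83 80
f 55 81 69
f 81 60 82
f 69 82 56
f 81 82 69
f 53 65 89
f 65 55 90
f 89 90 62
f 65 90 89
f 57 70 86
f 70 53 85
f 86 85 61
f 70 85 86
f 59 77 78
f 77 57 74
f 78 74 58
f 77 74 78
f 60 83 79
f 83 59 75
f 79 75 52
f 83 75 79



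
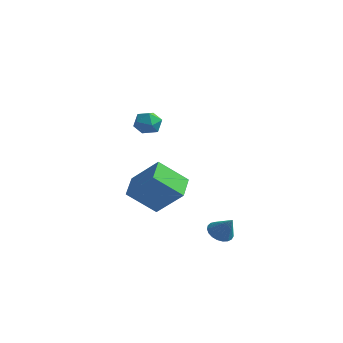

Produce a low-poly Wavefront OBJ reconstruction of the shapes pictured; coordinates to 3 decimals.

v -1.915 1.527 2.091
v -1.22 1.726 1.955
v -1.54 0.454 2.445
v -0.845 0.653 2.309
v -1.213 0.96 2.867
v -1.445 1.623 2.649
v -1.315 0.557 1.751
v -1.547 1.22 1.533
v -0.849 1.126 1.746
v -0.786 1.375 2.435
v -1.974 0.805 1.965
v -1.911 1.054 2.654
v -2.472 3.333 -4.644
v -3.585 2.411 -3.395
v -3.038 4.606 -4.21
v -4.151 3.685 -2.96
v -1.029 3.495 -3.24
v -2.142 2.574 -1.99
v -1.595 4.769 -2.805
v -2.708 3.847 -1.556
v 1.695 2.438 -4.468
v 2.028 3.003 -4.646
v 2.425 2.322 -3.472
v 1.821 3.106 -4.483
v 1.593 3.093 -4.317
v 1.382 2.966 -4.178
v 1.225 2.749 -4.088
v 1.15 2.477 -4.064
v 1.169 2.199 -4.11
v 1.279 1.962 -4.218
v 1.461 1.807 -4.37
v 1.684 1.761 -4.538
v 1.908 1.833 -4.694
v 2.096 2.008 -4.811
v 2.215 2.258 -4.869
v 2.244 2.54 -4.857
v 2.178 2.803 -4.779
f 1 12 6
f 1 6 2
f 1 2 8
f 1 8 11
f 1 11 12
f 2 6 10
f 6 12 5
f 12 11 3
f 11 8 7
f 8 2 9
f 4 10 5
f 4 5 3
f 4 3 7
f 4 7 9
f 4 9 10
f 5 10 6
f 3 5 12
f 7 3 11
f 9 7 8
f 10 9 2
f 14 16 13
f 17 14 13
f 13 16 15
f 15 17 13
f 14 20 16
f 18 14 17
f 18 20 14
f 16 20 15
f 19 17 15
f 15 20 19
f 19 18 17
f 20 18 19
f 22 21 24
f 22 24 23
f 24 21 25
f 24 25 23
f 25 21 26
f 25 26 23
f 26 21 27
f 26 27 23
f 27 21 28
f 27 28 23
f 28 21 29
f 28 29 23
f 29 21 30
f 29 30 23
f 30 21 31
f 30 31 23
f 31 21 32
f 31 32 23
f 32 21 33
f 32 33 23
f 33 21 34
f 33 34 23
f 34 21 35
f 34 35 23
f 35 21 36
f 35 36 23
f 36 21 37
f 36 37 23
f 37 21 22
f 37 22 23



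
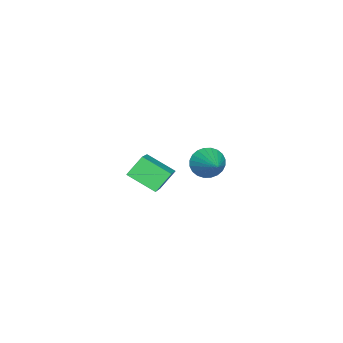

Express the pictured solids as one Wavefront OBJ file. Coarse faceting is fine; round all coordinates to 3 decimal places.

v 0.725 0.442 2.614
v 0.597 -0.597 3.159
v 0.252 0.837 3.257
v 0.124 -0.202 3.801
v 2.036 0.702 3.419
v 1.908 -0.337 3.963
v 1.563 1.097 4.061
v 1.435 0.058 4.606
v -3.259 0.951 1.33
v -2.909 0.924 0.759
v -2.161 1.649 1.97
v -3.036 1.15 0.73
v -3.197 1.347 0.793
v -3.367 1.483 0.937
v -3.521 1.538 1.141
v -3.635 1.504 1.373
v -3.692 1.385 1.599
v -3.683 1.201 1.785
v -3.609 0.978 1.9
v -3.482 0.752 1.929
v -3.321 0.556 1.867
v -3.15 0.42 1.723
v -2.996 0.364 1.519
v -2.882 0.399 1.286
v -2.826 0.517 1.06
v -2.835 0.701 0.875
f 2 4 1
f 5 2 1
f 1 4 3
f 3 5 1
f 2 8 4
f 6 2 5
f 6 8 2
f 4 8 3
f 7 5 3
f 3 8 7
f 7 6 5
f 8 6 7
f 10 9 12
f 10 12 11
f 12 9 13
f 12 13 11
f 13 9 14
f 13 14 11
f 14 9 15
f 14 15 11
f 15 9 16
f 15 16 11
f 16 9 17
f 16 17 11
f 17 9 18
f 17 18 11
f 18 9 19
f 18 19 11
f 19 9 20
f 19 20 11
f 20 9 21
f 20 21 11
f 21 9 22
f 21 22 11
f 22 9 23
f 22 23 11
f 23 9 24
f 23 24 11
f 24 9 25
f 24 25 11
f 25 9 26
f 25 26 11
f 26 9 10
f 26 10 11



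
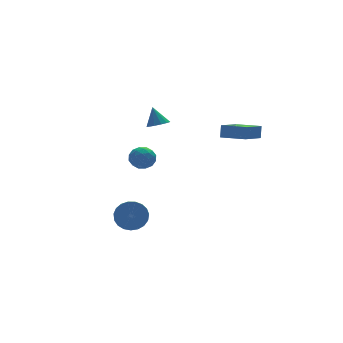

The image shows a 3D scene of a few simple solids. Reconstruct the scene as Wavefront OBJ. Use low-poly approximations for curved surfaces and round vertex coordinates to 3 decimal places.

v -3.611 -1.578 -3.279
v -2.65 -1.695 -2.846
v -3.229 -3.119 -1.948
v -4.189 -3.002 -2.381
v -2.851 -1.43 -2.555
v -3.429 -2.854 -1.657
v -3.182 -1.192 -2.39
v -3.76 -2.615 -1.492
v -3.588 -1.019 -2.379
v -4.166 -2.443 -1.48
v -3.997 -0.944 -2.523
v -4.576 -2.368 -1.624
v -4.34 -0.978 -2.798
v -4.918 -2.402 -1.899
v -4.557 -1.116 -3.156
v -5.135 -2.54 -2.258
v -4.61 -1.334 -3.535
v -5.188 -2.758 -2.637
v -4.49 -1.594 -3.87
v -5.069 -3.018 -2.972
v -4.219 -1.851 -4.103
v -4.797 -3.275 -3.205
v -3.842 -2.061 -4.194
v -4.42 -3.485 -3.296
v -3.425 -2.188 -4.126
v -4.004 -3.612 -3.228
v -3.041 -2.209 -3.912
v -3.619 -3.633 -3.014
v -2.755 -2.121 -3.588
v -3.333 -3.545 -2.69
v -2.617 -1.939 -3.211
v -3.195 -3.363 -2.313
v 2.252 -1.687 2.416
v 2.432 -1.413 3.297
v 3.885 -0.481 1.708
v 4.065 -0.208 2.589
v 3.315 -3.012 2.611
v 3.495 -2.739 3.492
v 4.948 -1.807 1.903
v 5.128 -1.533 2.784
v -3.406 -1.832 1.395
v -3.019 -1.558 2.14
v -3.341 -3.182 1.86
v -2.954 -2.908 2.605
v -3.801 -2.713 2.45
v -3.841 -1.878 2.163
v -2.519 -2.862 1.837
v -2.559 -2.027 1.55
v -2.47 -2.194 2.413
v -3.263 -2.102 2.792
v -3.097 -2.638 1.208
v -3.89 -2.546 1.587
v -3.218 -1.577 1.727
v -3.142 -3.163 2.273
v -3.64 -3.049 2.182
v -3.412 -2.887 2.62
v -3.702 -1.765 1.74
v -3.474 -1.603 2.178
v -3.934 -2.282 2.36
v -2.886 -3.137 1.822
v -2.658 -2.975 2.26
v -2.948 -1.853 1.38
v -2.72 -1.691 1.818
v -2.426 -2.458 1.64
v -2.668 -1.789 2.325
v -2.63 -2.582 2.598
v -2.374 -2.555 2.147
v -2.398 -2.065 1.979
v -3.134 -1.735 2.548
v -3.096 -2.528 2.821
v -3.594 -2.414 2.73
v -3.617 -1.923 2.561
v -2.812 -2.109 2.708
v -3.264 -2.212 1.179
v -3.226 -3.005 1.452
v -2.743 -2.817 1.439
v -2.766 -2.326 1.27
v -3.73 -2.158 1.402
v -3.692 -2.951 1.675
v -3.962 -2.675 2.021
v -3.986 -2.185 1.853
v -3.548 -2.631 1.292
v -0.015 2.528 2.217
v 0.637 2.19 2.446
v -0.165 3.112 3.503
v 0.75 2.576 2.284
v 0.62 2.947 2.1
v 0.288 3.185 1.954
v -0.14 3.215 1.891
v -0.529 3.026 1.932
v -0.755 2.679 2.063
v -0.746 2.285 2.243
v -0.505 1.968 2.415
v -0.108 1.828 2.524
v 0.317 1.911 2.535
f 2 1 5
f 2 5 3
f 3 5 6
f 3 6 4
f 5 1 7
f 5 7 6
f 6 7 8
f 6 8 4
f 7 1 9
f 7 9 8
f 8 9 10
f 8 10 4
f 9 1 11
f 9 11 10
f 10 11 12
f 10 12 4
f 11 1 13
f 11 13 12
f 12 13 14
f 12 14 4
f 13 1 15
f 13 15 14
f 14 15 16
f 14 16 4
f 15 1 17
f 15 17 16
f 16 17 18
f 16 18 4
f 17 1 19
f 17 19 18
f 18 19 20
f 18 20 4
f 19 1 21
f 19 21 20
f 20 21 22
f 20 22 4
f 21 1 23
f 21 23 22
f 22 23 24
f 22 24 4
f 23 1 25
f 23 25 24
f 24 25 26
f 24 26 4
f 25 1 27
f 25 27 26
f 26 27 28
f 26 28 4
f 27 1 29
f 27 29 28
f 28 29 30
f 28 30 4
f 29 1 31
f 29 31 30
f 30 31 32
f 30 32 4
f 31 1 2
f 31 2 32
f 32 2 3
f 32 3 4
f 34 36 33
f 37 34 33
f 33 36 35
f 35 37 33
f 34 40 36
f 38 34 37
f 38 40 34
f 36 40 35
f 39 37 35
f 35 40 39
f 39 38 37
f 40 38 39
f 41 78 57
f 78 52 81
f 57 81 46
f 78 81 57
f 41 57 53
f 57 46 58
f 53 58 42
f 57 58 53
f 41 53 62
f 53 42 63
f 62 63 48
f 53 63 62
f 41 62 74
f 62 48 77
f 74 77 51
f 62 77 74
f 41 74 78
f 74 51 82
f 78 82 52
f 74 82 78
f 42 58 69
f 58 46 72
f 69 72 50
f 58 72 69
f 46 81 59
f 81 52 80
f 59 80 45
f 81 80 59
f 52 82 79
f 82 51 75
f 79 75 43
f 82 75 79
f 51 77 76
f 77 48 64
f 76 64 47
f 77 64 76
f 48 63 68
f 63 42 65
f 68 65 49
f 63 65 68
f 44 70 56
f 70 50 71
f 56 71 45
f 70 71 56
f 44 56 54
f 56 45 55
f 54 55 43
f 56 55 54
f 44 54 61
f 54 43 60
f 61 60 47
f 54 60 61
f 44 61 66
f 61 47 67
f 66 67 49
f 61 67 66
f 44 66 70
f 66 49 73
f 70 73 50
f 66 73 70
f 45 71 59
f 71 50 72
f 59 72 46
f 71 72 59
f 43 55 79
f 55 45 80
f 79 80 52
f 55 80 79
f 47 60 76
f 60 43 75
f 76 75 51
f 60 75 76
f 49 67 68
f 67 47 64
f 68 64 48
f 67 64 68
f 50 73 69
f 73 49 65
f 69 65 42
f 73 65 69
f 84 83 86
f 84 86 85
f 86 83 87
f 86 87 85
f 87 83 88
f 87 88 85
f 88 83 89
f 88 89 85
f 89 83 90
f 89 90 85
f 90 83 91
f 90 91 85
f 91 83 92
f 91 92 85
f 92 83 93
f 92 93 85
f 93 83 94
f 93 94 85
f 94 83 95
f 94 95 85
f 95 83 84
f 95 84 85



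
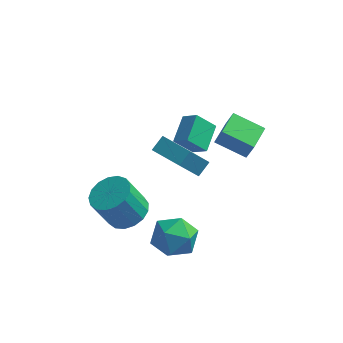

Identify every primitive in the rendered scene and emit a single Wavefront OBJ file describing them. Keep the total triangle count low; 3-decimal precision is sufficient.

v -2.084 -1.299 -2.877
v -1.078 -1.402 -2.444
v -1.85 -1.744 -0.731
v -2.856 -1.641 -1.163
v -1.186 -0.89 -2.391
v -1.958 -1.231 -0.677
v -1.5 -0.471 -2.449
v -2.272 -0.813 -0.735
v -1.948 -0.242 -2.605
v -2.72 -0.584 -0.891
v -2.427 -0.255 -2.823
v -3.198 -0.597 -1.109
v -2.828 -0.508 -3.053
v -3.599 -0.849 -1.34
v -3.058 -0.941 -3.244
v -3.829 -1.283 -1.53
v -3.065 -1.457 -3.35
v -3.836 -1.799 -1.636
v -2.847 -1.936 -3.347
v -3.619 -2.278 -1.634
v -2.455 -2.27 -3.237
v -3.227 -2.612 -1.524
v -1.978 -2.381 -3.045
v -2.749 -2.723 -1.331
v -1.525 -2.244 -2.814
v -2.296 -2.586 -1.1
v -1.2 -1.891 -2.597
v -1.972 -2.233 -0.883
v -1.827 2.458 -1.744
v -1.454 3.132 -1.206
v -1.088 3.377 -3.408
v -0.715 4.052 -2.87
v -0.225 1.448 -1.59
v 0.148 2.123 -1.052
v 0.514 2.368 -3.254
v 0.887 3.042 -2.716
v 0.363 -1.456 -2.718
v 1.458 -2.017 -2.695
v -0.538 -3.223 -2.885
v 0.557 -3.784 -2.862
v 0.128 -3.232 -1.85
v 0.684 -2.14 -1.747
v 0.236 -3.1 -3.833
v 0.792 -2.008 -3.73
v 1.379 -3.032 -3.385
v 1.313 -3.114 -2.159
v -0.393 -2.126 -3.421
v -0.459 -2.208 -2.195
v 0.723 0.027 1.197
v -0.135 -0.27 2.141
v 0.855 1.424 1.757
v -0.003 1.126 2.701
v 1.443 -0.266 1.759
v 0.585 -0.564 2.703
v 1.575 1.13 2.319
v 0.717 0.833 3.263
v 1.435 1.468 0.671
v 1.813 1.333 1.717
v 1.685 2.903 0.765
v 2.062 2.768 1.811
v 3.018 1.232 0.069
v 3.395 1.097 1.115
v 3.267 2.667 0.163
v 3.645 2.532 1.209
f 2 1 5
f 2 5 3
f 3 5 6
f 3 6 4
f 5 1 7
f 5 7 6
f 6 7 8
f 6 8 4
f 7 1 9
f 7 9 8
f 8 9 10
f 8 10 4
f 9 1 11
f 9 11 10
f 10 11 12
f 10 12 4
f 11 1 13
f 11 13 12
f 12 13 14
f 12 14 4
f 13 1 15
f 13 15 14
f 14 15 16
f 14 16 4
f 15 1 17
f 15 17 16
f 16 17 18
f 16 18 4
f 17 1 19
f 17 19 18
f 18 19 20
f 18 20 4
f 19 1 21
f 19 21 20
f 20 21 22
f 20 22 4
f 21 1 23
f 21 23 22
f 22 23 24
f 22 24 4
f 23 1 25
f 23 25 24
f 24 25 26
f 24 26 4
f 25 1 27
f 25 27 26
f 26 27 28
f 26 28 4
f 27 1 2
f 27 2 28
f 28 2 3
f 28 3 4
f 30 32 29
f 33 30 29
f 29 32 31
f 31 33 29
f 30 36 32
f 34 30 33
f 34 36 30
f 32 36 31
f 35 33 31
f 31 36 35
f 35 34 33
f 36 34 35
f 37 48 42
f 37 42 38
f 37 38 44
f 37 44 47
f 37 47 48
f 38 42 46
f 42 48 41
f 48 47 39
f 47 44 43
f 44 38 45
f 40 46 41
f 40 41 39
f 40 39 43
f 40 43 45
f 40 45 46
f 41 46 42
f 39 41 48
f 43 39 47
f 45 43 44
f 46 45 38
f 50 52 49
f 53 50 49
f 49 52 51
f 51 53 49
f 50 56 52
f 54 50 53
f 54 56 50
f 52 56 51
f 55 53 51
f 51 56 55
f 55 54 53
f 56 54 55
f 58 60 57
f 61 58 57
f 57 60 59
f 59 61 57
f 58 64 60
f 62 58 61
f 62 64 58
f 60 64 59
f 63 61 59
f 59 64 63
f 63 62 61
f 64 62 63



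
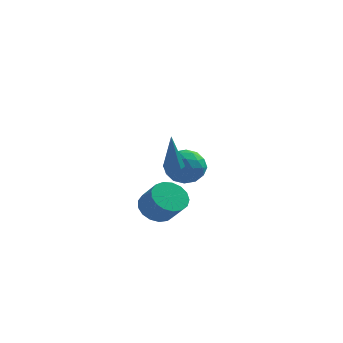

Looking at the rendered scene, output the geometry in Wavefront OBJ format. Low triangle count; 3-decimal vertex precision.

v -4.158 3.354 -0.211
v -3.476 4.265 -0.418
v -2.844 2.215 -0.902
v -2.162 3.126 -1.109
v -2.38 2.802 -0.02
v -3.192 3.506 0.407
v -3.128 2.974 -1.727
v -3.94 3.678 -1.3
v -2.84 4.031 -1.355
v -2.377 3.924 -0.3
v -3.943 2.556 -1.02
v -3.48 2.449 0.035
v -3.932 3.91 -0.254
v -2.388 2.57 -1.066
v -2.515 2.38 -0.426
v -2.115 2.916 -0.548
v -3.765 3.463 0.231
v -3.365 3.999 0.109
v -2.72 3.139 0.343
v -2.955 2.481 -1.429
v -2.555 3.017 -1.551
v -4.205 3.564 -0.772
v -3.805 4.1 -0.894
v -3.6 3.341 -1.663
v -3.158 4.307 -0.926
v -2.386 3.638 -1.332
v -2.954 3.548 -1.696
v -3.431 3.962 -1.444
v -2.886 4.245 -0.306
v -2.114 3.575 -0.713
v -2.241 3.385 -0.073
v -2.719 3.799 0.179
v -2.512 4.107 -0.857
v -4.206 2.905 -0.607
v -3.434 2.235 -1.014
v -3.601 2.681 -1.499
v -4.079 3.095 -1.247
v -3.934 2.842 0.012
v -3.162 2.173 -0.394
v -2.889 2.518 0.124
v -3.366 2.932 0.376
v -3.808 2.373 -0.463
v -2.44 -0.767 0.786
v -2.133 -0.342 0.864
v -2.46 -1.133 2.854
v -2.529 -0.252 0.877
v -2.872 -0.464 0.836
v -2.963 -0.853 0.766
v -2.747 -1.192 0.708
v -2.352 -1.281 0.696
v -2.008 -1.07 0.736
v -1.918 -0.681 0.806
v -2.812 -2.286 -1.39
v -2.059 -1.729 -1.711
v -1.175 -2.337 -0.691
v -1.928 -2.894 -0.37
v -2.263 -1.463 -1.376
v -1.378 -2.07 -0.356
v -2.592 -1.385 -1.044
v -1.708 -1.993 -0.024
v -2.972 -1.514 -0.791
v -2.088 -2.121 0.228
v -3.315 -1.82 -0.676
v -2.431 -2.427 0.344
v -3.543 -2.232 -0.724
v -2.659 -2.84 0.296
v -3.603 -2.657 -0.925
v -2.719 -3.265 0.095
v -3.483 -2.997 -1.232
v -2.599 -3.605 -0.212
v -3.208 -3.174 -1.575
v -2.324 -3.782 -0.556
v -2.843 -3.148 -1.876
v -1.959 -3.756 -0.857
v -2.471 -2.924 -2.066
v -1.587 -3.532 -1.046
v -2.177 -2.554 -2.1
v -1.293 -3.162 -1.081
v -2.028 -2.123 -1.972
v -1.144 -2.731 -0.952
f 1 38 17
f 38 12 41
f 17 41 6
f 38 41 17
f 1 17 13
f 17 6 18
f 13 18 2
f 17 18 13
f 1 13 22
f 13 2 23
f 22 23 8
f 13 23 22
f 1 22 34
f 22 8 37
f 34 37 11
f 22 37 34
f 1 34 38
f 34 11 42
f 38 42 12
f 34 42 38
f 2 18 29
f 18 6 32
f 29 32 10
f 18 32 29
f 6 41 19
f 41 12 40
f 19 40 5
f 41 40 19
f 12 42 39
f 42 11 35
f 39 35 3
f 42 35 39
f 11 37 36
f 37 8 24
f 36 24 7
f 37 24 36
f 8 23 28
f 23 2 25
f 28 25 9
f 23 25 28
f 4 30 16
f 30 10 31
f 16 31 5
f 30 31 16
f 4 16 14
f 16 5 15
f 14 15 3
f 16 15 14
f 4 14 21
f 14 3 20
f 21 20 7
f 14 20 21
f 4 21 26
f 21 7 27
f 26 27 9
f 21 27 26
f 4 26 30
f 26 9 33
f 30 33 10
f 26 33 30
f 5 31 19
f 31 10 32
f 19 32 6
f 31 32 19
f 3 15 39
f 15 5 40
f 39 40 12
f 15 40 39
f 7 20 36
f 20 3 35
f 36 35 11
f 20 35 36
f 9 27 28
f 27 7 24
f 28 24 8
f 27 24 28
f 10 33 29
f 33 9 25
f 29 25 2
f 33 25 29
f 44 43 46
f 44 46 45
f 46 43 47
f 46 47 45
f 47 43 48
f 47 48 45
f 48 43 49
f 48 49 45
f 49 43 50
f 49 50 45
f 50 43 51
f 50 51 45
f 51 43 52
f 51 52 45
f 52 43 44
f 52 44 45
f 54 53 57
f 54 57 55
f 55 57 58
f 55 58 56
f 57 53 59
f 57 59 58
f 58 59 60
f 58 60 56
f 59 53 61
f 59 61 60
f 60 61 62
f 60 62 56
f 61 53 63
f 61 63 62
f 62 63 64
f 62 64 56
f 63 53 65
f 63 65 64
f 64 65 66
f 64 66 56
f 65 53 67
f 65 67 66
f 66 67 68
f 66 68 56
f 67 53 69
f 67 69 68
f 68 69 70
f 68 70 56
f 69 53 71
f 69 71 70
f 70 71 72
f 70 72 56
f 71 53 73
f 71 73 72
f 72 73 74
f 72 74 56
f 73 53 75
f 73 75 74
f 74 75 76
f 74 76 56
f 75 53 77
f 75 77 76
f 76 77 78
f 76 78 56
f 77 53 79
f 77 79 78
f 78 79 80
f 78 80 56
f 79 53 54
f 79 54 80
f 80 54 55
f 80 55 56



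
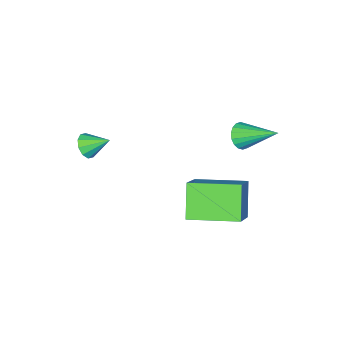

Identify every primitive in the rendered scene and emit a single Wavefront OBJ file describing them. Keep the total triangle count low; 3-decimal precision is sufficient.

v -2.492 4.19 -1.725
v -3.123 3.442 -0.576
v -1.466 5.02 -0.622
v -2.097 4.272 0.528
v -1.163 2.788 -1.908
v -1.794 2.04 -0.758
v -0.137 3.618 -0.804
v -0.768 2.87 0.345
v 1.091 -0.489 1.013
v 1.397 -0.603 1.456
v 0.569 0.189 1.547
v 1.549 -0.351 1.285
v 1.526 -0.152 1.01
v 1.337 -0.083 0.736
v 1.054 -0.168 0.568
v 0.785 -0.376 0.57
v 0.634 -0.628 0.741
v 0.657 -0.827 1.016
v 0.846 -0.896 1.29
v 1.129 -0.811 1.457
v -2.88 3.288 2.112
v -2.654 3.632 1.717
v -3.4 4.612 2.968
v -2.89 3.595 1.632
v -3.124 3.497 1.641
v -3.309 3.358 1.743
v -3.41 3.205 1.919
v -3.406 3.068 2.133
v -3.297 2.975 2.342
v -3.106 2.944 2.506
v -2.871 2.981 2.592
v -2.637 3.079 2.583
v -2.451 3.218 2.48
v -2.35 3.371 2.305
v -2.355 3.508 2.091
v -2.463 3.601 1.882
f 2 4 1
f 5 2 1
f 1 4 3
f 3 5 1
f 2 8 4
f 6 2 5
f 6 8 2
f 4 8 3
f 7 5 3
f 3 8 7
f 7 6 5
f 8 6 7
f 10 9 12
f 10 12 11
f 12 9 13
f 12 13 11
f 13 9 14
f 13 14 11
f 14 9 15
f 14 15 11
f 15 9 16
f 15 16 11
f 16 9 17
f 16 17 11
f 17 9 18
f 17 18 11
f 18 9 19
f 18 19 11
f 19 9 20
f 19 20 11
f 20 9 10
f 20 10 11
f 22 21 24
f 22 24 23
f 24 21 25
f 24 25 23
f 25 21 26
f 25 26 23
f 26 21 27
f 26 27 23
f 27 21 28
f 27 28 23
f 28 21 29
f 28 29 23
f 29 21 30
f 29 30 23
f 30 21 31
f 30 31 23
f 31 21 32
f 31 32 23
f 32 21 33
f 32 33 23
f 33 21 34
f 33 34 23
f 34 21 35
f 34 35 23
f 35 21 36
f 35 36 23
f 36 21 22
f 36 22 23



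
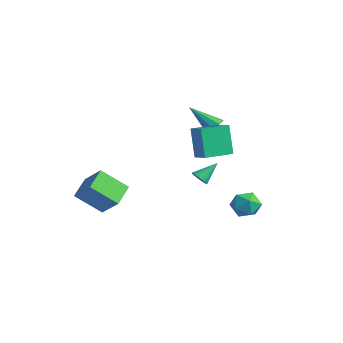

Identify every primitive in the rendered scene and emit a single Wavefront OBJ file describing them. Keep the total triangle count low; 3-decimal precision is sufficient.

v -2.926 3.79 0.598
v -2.403 3.684 1.067
v -4.314 2.87 1.942
v -2.612 4.115 1.146
v -2.968 4.394 0.969
v -3.304 4.391 0.619
v -3.463 4.106 0.259
v -3.371 3.674 0.058
v -3.071 3.296 0.11
v -2.702 3.149 0.39
v -2.438 3.303 0.768
v -3.38 -3.902 -4.367
v -4.375 -5.167 -3.05
v -4.221 -2.625 -3.775
v -5.216 -3.89 -2.458
v -2.104 -3.63 -3.142
v -3.099 -4.895 -1.825
v -2.945 -2.353 -2.55
v -3.94 -3.618 -1.233
v 0.57 -0.212 0.775
v -0.174 0.029 2.68
v 0.658 1.675 0.57
v -0.087 1.916 2.475
v 1.567 -0.216 1.165
v 0.822 0.025 3.07
v 1.654 1.671 0.96
v 0.91 1.912 2.865
v 2.676 2.523 -3.776
v 3.203 1.825 -3.294
v 1.477 2.355 -2.706
v 2.004 1.657 -2.224
v 2.303 2.61 -2.206
v 3.044 2.713 -2.867
v 1.636 1.467 -3.133
v 2.377 1.57 -3.794
v 2.56 1.172 -2.897
v 2.973 1.878 -2.324
v 1.707 2.302 -3.676
v 2.12 3.008 -3.103
v -3.42 2.992 -3.751
v -2.978 3.235 -4.11
v -3.34 4.268 -2.789
v -3.209 3.334 -4.223
v -3.483 3.365 -4.242
v -3.744 3.323 -4.163
v -3.941 3.215 -4.003
v -4.035 3.062 -3.793
v -4.007 2.896 -3.575
v -3.863 2.749 -3.391
v -3.631 2.65 -3.279
v -3.358 2.618 -3.26
v -3.097 2.661 -3.338
v -2.9 2.769 -3.498
v -2.806 2.921 -3.709
v -2.834 3.087 -3.927
f 2 1 4
f 2 4 3
f 4 1 5
f 4 5 3
f 5 1 6
f 5 6 3
f 6 1 7
f 6 7 3
f 7 1 8
f 7 8 3
f 8 1 9
f 8 9 3
f 9 1 10
f 9 10 3
f 10 1 11
f 10 11 3
f 11 1 2
f 11 2 3
f 13 15 12
f 16 13 12
f 12 15 14
f 14 16 12
f 13 19 15
f 17 13 16
f 17 19 13
f 15 19 14
f 18 16 14
f 14 19 18
f 18 17 16
f 19 17 18
f 21 23 20
f 24 21 20
f 20 23 22
f 22 24 20
f 21 27 23
f 25 21 24
f 25 27 21
f 23 27 22
f 26 24 22
f 22 27 26
f 26 25 24
f 27 25 26
f 28 39 33
f 28 33 29
f 28 29 35
f 28 35 38
f 28 38 39
f 29 33 37
f 33 39 32
f 39 38 30
f 38 35 34
f 35 29 36
f 31 37 32
f 31 32 30
f 31 30 34
f 31 34 36
f 31 36 37
f 32 37 33
f 30 32 39
f 34 30 38
f 36 34 35
f 37 36 29
f 41 40 43
f 41 43 42
f 43 40 44
f 43 44 42
f 44 40 45
f 44 45 42
f 45 40 46
f 45 46 42
f 46 40 47
f 46 47 42
f 47 40 48
f 47 48 42
f 48 40 49
f 48 49 42
f 49 40 50
f 49 50 42
f 50 40 51
f 50 51 42
f 51 40 52
f 51 52 42
f 52 40 53
f 52 53 42
f 53 40 54
f 53 54 42
f 54 40 55
f 54 55 42
f 55 40 41
f 55 41 42



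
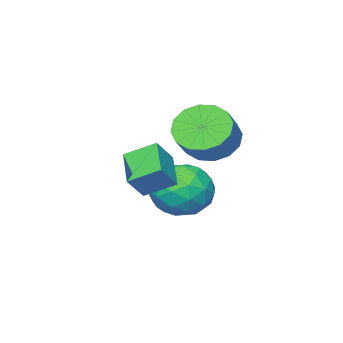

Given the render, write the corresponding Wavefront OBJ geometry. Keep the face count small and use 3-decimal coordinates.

v 1.438 -1.863 1.874
v 2.192 -2.289 1.28
v 3.076 -1.883 2.112
v 2.322 -1.457 2.706
v 2.135 -1.781 1.093
v 3.019 -1.376 1.925
v 1.892 -1.296 1.115
v 2.776 -0.89 1.948
v 1.527 -0.962 1.341
v 2.411 -0.557 2.173
v 1.138 -0.87 1.709
v 2.022 -0.465 2.541
v 0.829 -1.044 2.122
v 1.713 -0.638 2.954
v 0.684 -1.437 2.468
v 1.568 -1.031 3.3
v 0.741 -1.944 2.655
v 1.625 -1.539 3.487
v 0.984 -2.43 2.632
v 1.868 -2.024 3.465
v 1.349 -2.763 2.407
v 2.233 -2.358 3.239
v 1.738 -2.855 2.039
v 2.622 -2.45 2.871
v 2.047 -2.682 1.626
v 2.931 -2.276 2.458
v 0.952 -2.896 0.118
v 1.986 -2.384 -0.276
v 0.934 -4.076 -1.464
v 1.968 -3.564 -1.858
v 1.977 -4.268 -0.862
v 1.988 -3.539 0.115
v 0.932 -2.921 -1.855
v 0.943 -2.192 -0.878
v 1.974 -2.399 -1.496
v 2.62 -3.232 -0.882
v 0.3 -3.228 -0.858
v 0.946 -4.061 -0.244
v 1.47 -2.536 0.06
v 1.45 -3.924 -1.8
v 1.455 -4.338 -1.214
v 2.063 -4.036 -1.446
v 1.472 -3.215 0.29
v 2.08 -2.914 0.058
v 2.075 -4.022 -0.286
v 0.84 -3.546 -1.798
v 1.448 -3.245 -2.03
v 0.857 -2.424 -0.294
v 1.465 -2.122 -0.526
v 0.845 -2.438 -1.454
v 2.071 -2.244 -0.889
v 2.061 -2.938 -1.818
v 1.451 -2.56 -1.817
v 1.458 -2.131 -1.242
v 2.451 -2.734 -0.528
v 2.441 -3.427 -1.458
v 2.446 -3.841 -0.872
v 2.452 -3.412 -0.298
v 2.444 -2.743 -1.245
v 0.479 -3.033 -0.282
v 0.469 -3.726 -1.212
v 0.468 -3.048 -1.442
v 0.474 -2.619 -0.868
v 0.859 -3.522 0.078
v 0.849 -4.216 -0.851
v 1.462 -4.329 -0.498
v 1.469 -3.9 0.077
v 0.476 -3.717 -0.495
v 2.604 -2.51 1.145
v 3.311 -2.535 1.974
v 3.454 -1.443 0.452
v 4.161 -1.468 1.281
v 3.259 -3.412 0.559
v 3.966 -3.437 1.388
v 4.109 -2.345 -0.134
v 4.816 -2.37 0.695
f 2 1 5
f 2 5 3
f 3 5 6
f 3 6 4
f 5 1 7
f 5 7 6
f 6 7 8
f 6 8 4
f 7 1 9
f 7 9 8
f 8 9 10
f 8 10 4
f 9 1 11
f 9 11 10
f 10 11 12
f 10 12 4
f 11 1 13
f 11 13 12
f 12 13 14
f 12 14 4
f 13 1 15
f 13 15 14
f 14 15 16
f 14 16 4
f 15 1 17
f 15 17 16
f 16 17 18
f 16 18 4
f 17 1 19
f 17 19 18
f 18 19 20
f 18 20 4
f 19 1 21
f 19 21 20
f 20 21 22
f 20 22 4
f 21 1 23
f 21 23 22
f 22 23 24
f 22 24 4
f 23 1 25
f 23 25 24
f 24 25 26
f 24 26 4
f 25 1 2
f 25 2 26
f 26 2 3
f 26 3 4
f 27 64 43
f 64 38 67
f 43 67 32
f 64 67 43
f 27 43 39
f 43 32 44
f 39 44 28
f 43 44 39
f 27 39 48
f 39 28 49
f 48 49 34
f 39 49 48
f 27 48 60
f 48 34 63
f 60 63 37
f 48 63 60
f 27 60 64
f 60 37 68
f 64 68 38
f 60 68 64
f 28 44 55
f 44 32 58
f 55 58 36
f 44 58 55
f 32 67 45
f 67 38 66
f 45 66 31
f 67 66 45
f 38 68 65
f 68 37 61
f 65 61 29
f 68 61 65
f 37 63 62
f 63 34 50
f 62 50 33
f 63 50 62
f 34 49 54
f 49 28 51
f 54 51 35
f 49 51 54
f 30 56 42
f 56 36 57
f 42 57 31
f 56 57 42
f 30 42 40
f 42 31 41
f 40 41 29
f 42 41 40
f 30 40 47
f 40 29 46
f 47 46 33
f 40 46 47
f 30 47 52
f 47 33 53
f 52 53 35
f 47 53 52
f 30 52 56
f 52 35 59
f 56 59 36
f 52 59 56
f 31 57 45
f 57 36 58
f 45 58 32
f 57 58 45
f 29 41 65
f 41 31 66
f 65 66 38
f 41 66 65
f 33 46 62
f 46 29 61
f 62 61 37
f 46 61 62
f 35 53 54
f 53 33 50
f 54 50 34
f 53 50 54
f 36 59 55
f 59 35 51
f 55 51 28
f 59 51 55
f 70 72 69
f 73 70 69
f 69 72 71
f 71 73 69
f 70 76 72
f 74 70 73
f 74 76 70
f 72 76 71
f 75 73 71
f 71 76 75
f 75 74 73
f 76 74 75



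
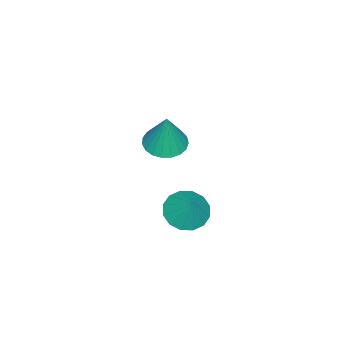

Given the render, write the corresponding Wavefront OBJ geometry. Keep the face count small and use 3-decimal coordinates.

v -3.501 -0.103 -1.151
v -2.987 0.425 -1.685
v -2.939 0.463 -0.049
v -3.381 0.673 -1.611
v -3.807 0.713 -1.414
v -4.151 0.535 -1.146
v -4.321 0.186 -0.88
v -4.272 -0.241 -0.686
v -4.016 -0.63 -0.617
v -3.622 -0.879 -0.69
v -3.196 -0.919 -0.888
v -2.852 -0.74 -1.155
v -2.682 -0.391 -1.421
v -2.731 0.035 -1.615
v -3.232 -0.835 2.749
v -2.636 -0.283 2.535
v -2.868 -0.585 4.411
v -2.918 -0.078 2.566
v -3.253 -0.004 2.628
v -3.585 -0.074 2.711
v -3.856 -0.276 2.801
v -4.019 -0.574 2.882
v -4.046 -0.917 2.939
v -3.932 -1.247 2.964
v -3.697 -1.505 2.951
v -3.381 -1.647 2.904
v -3.04 -1.649 2.83
v -2.732 -1.51 2.741
v -2.51 -1.255 2.654
v -2.413 -0.927 2.584
v -2.458 -0.583 2.542
f 2 1 4
f 2 4 3
f 4 1 5
f 4 5 3
f 5 1 6
f 5 6 3
f 6 1 7
f 6 7 3
f 7 1 8
f 7 8 3
f 8 1 9
f 8 9 3
f 9 1 10
f 9 10 3
f 10 1 11
f 10 11 3
f 11 1 12
f 11 12 3
f 12 1 13
f 12 13 3
f 13 1 14
f 13 14 3
f 14 1 2
f 14 2 3
f 16 15 18
f 16 18 17
f 18 15 19
f 18 19 17
f 19 15 20
f 19 20 17
f 20 15 21
f 20 21 17
f 21 15 22
f 21 22 17
f 22 15 23
f 22 23 17
f 23 15 24
f 23 24 17
f 24 15 25
f 24 25 17
f 25 15 26
f 25 26 17
f 26 15 27
f 26 27 17
f 27 15 28
f 27 28 17
f 28 15 29
f 28 29 17
f 29 15 30
f 29 30 17
f 30 15 31
f 30 31 17
f 31 15 16
f 31 16 17

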